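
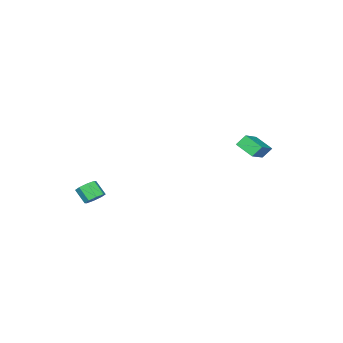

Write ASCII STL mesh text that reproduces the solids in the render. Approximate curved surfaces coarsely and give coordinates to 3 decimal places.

solid 
facet normal -0.863 -0.243 -0.444
outer loop
vertex -4.2 2.765 3.389
vertex -4.63 3.115 4.033
vertex -4.202 3.871 2.786
endloop
endfacet
facet normal 0.507 -0.412 -0.757
outer loop
vertex -2.53 4.345 3.647
vertex -4.2 2.765 3.389
vertex -4.202 3.871 2.786
endloop
endfacet
facet normal -0.862 -0.244 -0.444
outer loop
vertex -4.202 3.871 2.786
vertex -4.63 3.115 4.033
vertex -4.633 4.221 3.43
endloop
endfacet
facet normal -0.002 0.878 -0.479
outer loop
vertex -4.633 4.221 3.43
vertex -2.53 4.345 3.647
vertex -4.202 3.871 2.786
endloop
endfacet
facet normal 0.002 -0.878 0.479
outer loop
vertex -4.2 2.765 3.389
vertex -2.958 3.589 4.894
vertex -4.63 3.115 4.033
endloop
endfacet
facet normal 0.507 -0.412 -0.758
outer loop
vertex -2.527 3.239 4.25
vertex -4.2 2.765 3.389
vertex -2.53 4.345 3.647
endloop
endfacet
facet normal 0.002 -0.878 0.479
outer loop
vertex -2.527 3.239 4.25
vertex -2.958 3.589 4.894
vertex -4.2 2.765 3.389
endloop
endfacet
facet normal -0.507 0.412 0.757
outer loop
vertex -4.63 3.115 4.033
vertex -2.958 3.589 4.894
vertex -4.633 4.221 3.43
endloop
endfacet
facet normal -0.002 0.878 -0.479
outer loop
vertex -2.96 4.695 4.291
vertex -2.53 4.345 3.647
vertex -4.633 4.221 3.43
endloop
endfacet
facet normal -0.507 0.412 0.757
outer loop
vertex -4.633 4.221 3.43
vertex -2.958 3.589 4.894
vertex -2.96 4.695 4.291
endloop
endfacet
facet normal 0.863 0.244 0.443
outer loop
vertex -2.96 4.695 4.291
vertex -2.527 3.239 4.25
vertex -2.53 4.345 3.647
endloop
endfacet
facet normal 0.862 0.244 0.444
outer loop
vertex -2.958 3.589 4.894
vertex -2.527 3.239 4.25
vertex -2.96 4.695 4.291
endloop
endfacet
facet normal 0.071 0.691 -0.720
outer loop
vertex 4.332 -1.08 1.52
vertex 3.997 -1.474 1.109
vertex 3.833 -1.005 1.543
endloop
endfacet
facet normal 0.138 0.707 0.694
outer loop
vertex 4.332 -1.08 1.52
vertex 3.833 -1.005 1.543
vertex 4.257 -1.813 2.282
endloop
endfacet
facet normal 0.141 0.707 0.693
outer loop
vertex 4.257 -1.813 2.282
vertex 3.833 -1.005 1.543
vertex 3.758 -1.737 2.306
endloop
endfacet
facet normal -0.071 -0.692 0.719
outer loop
vertex 4.257 -1.813 2.282
vertex 3.758 -1.737 2.306
vertex 3.923 -2.206 1.871
endloop
endfacet
facet normal 0.071 0.691 -0.720
outer loop
vertex 3.833 -1.005 1.543
vertex 3.997 -1.474 1.109
vertex 3.43 -1.204 1.312
endloop
endfacet
facet normal -0.599 0.606 0.523
outer loop
vertex 3.833 -1.005 1.543
vertex 3.43 -1.204 1.312
vertex 3.758 -1.737 2.306
endloop
endfacet
facet normal -0.601 0.605 0.523
outer loop
vertex 3.758 -1.737 2.306
vertex 3.43 -1.204 1.312
vertex 3.356 -1.937 2.075
endloop
endfacet
facet normal -0.069 -0.691 0.719
outer loop
vertex 3.758 -1.737 2.306
vertex 3.356 -1.937 2.075
vertex 3.923 -2.206 1.871
endloop
endfacet
facet normal 0.072 0.691 -0.719
outer loop
vertex 3.43 -1.204 1.312
vertex 3.997 -1.474 1.109
vertex 3.36 -1.561 0.962
endloop
endfacet
facet normal -0.988 0.148 0.046
outer loop
vertex 3.43 -1.204 1.312
vertex 3.36 -1.561 0.962
vertex 3.356 -1.937 2.075
endloop
endfacet
facet normal -0.988 0.150 0.047
outer loop
vertex 3.356 -1.937 2.075
vertex 3.36 -1.561 0.962
vertex 3.285 -2.294 1.725
endloop
endfacet
facet normal -0.069 -0.691 0.719
outer loop
vertex 3.356 -1.937 2.075
vertex 3.285 -2.294 1.725
vertex 3.923 -2.206 1.871
endloop
endfacet
facet normal 0.072 0.691 -0.719
outer loop
vertex 3.36 -1.561 0.962
vertex 3.997 -1.474 1.109
vertex 3.663 -1.867 0.698
endloop
endfacet
facet normal -0.797 -0.395 -0.457
outer loop
vertex 3.36 -1.561 0.962
vertex 3.663 -1.867 0.698
vertex 3.285 -2.294 1.725
endloop
endfacet
facet normal -0.797 -0.394 -0.457
outer loop
vertex 3.285 -2.294 1.725
vertex 3.663 -1.867 0.698
vertex 3.588 -2.6 1.46
endloop
endfacet
facet normal -0.069 -0.691 0.719
outer loop
vertex 3.285 -2.294 1.725
vertex 3.588 -2.6 1.46
vertex 3.923 -2.206 1.871
endloop
endfacet
facet normal 0.071 0.692 -0.719
outer loop
vertex 3.663 -1.867 0.698
vertex 3.997 -1.474 1.109
vertex 4.162 -1.943 0.674
endloop
endfacet
facet normal -0.141 -0.707 -0.694
outer loop
vertex 3.663 -1.867 0.698
vertex 4.162 -1.943 0.674
vertex 3.588 -2.6 1.46
endloop
endfacet
facet normal -0.138 -0.708 -0.693
outer loop
vertex 3.588 -2.6 1.46
vertex 4.162 -1.943 0.674
vertex 4.087 -2.675 1.437
endloop
endfacet
facet normal -0.071 -0.691 0.720
outer loop
vertex 3.588 -2.6 1.46
vertex 4.087 -2.675 1.437
vertex 3.923 -2.206 1.871
endloop
endfacet
facet normal 0.069 0.691 -0.719
outer loop
vertex 4.162 -1.943 0.674
vertex 3.997 -1.474 1.109
vertex 4.564 -1.743 0.905
endloop
endfacet
facet normal 0.601 -0.605 -0.522
outer loop
vertex 4.162 -1.943 0.674
vertex 4.564 -1.743 0.905
vertex 4.087 -2.675 1.437
endloop
endfacet
facet normal 0.599 -0.606 -0.524
outer loop
vertex 4.087 -2.675 1.437
vertex 4.564 -1.743 0.905
vertex 4.49 -2.476 1.668
endloop
endfacet
facet normal -0.071 -0.691 0.720
outer loop
vertex 4.087 -2.675 1.437
vertex 4.49 -2.476 1.668
vertex 3.923 -2.206 1.871
endloop
endfacet
facet normal 0.069 0.691 -0.719
outer loop
vertex 4.564 -1.743 0.905
vertex 3.997 -1.474 1.109
vertex 4.635 -1.386 1.255
endloop
endfacet
facet normal 0.988 -0.150 -0.048
outer loop
vertex 4.564 -1.743 0.905
vertex 4.635 -1.386 1.255
vertex 4.49 -2.476 1.668
endloop
endfacet
facet normal 0.988 -0.149 -0.046
outer loop
vertex 4.49 -2.476 1.668
vertex 4.635 -1.386 1.255
vertex 4.56 -2.119 2.018
endloop
endfacet
facet normal -0.072 -0.691 0.719
outer loop
vertex 4.49 -2.476 1.668
vertex 4.56 -2.119 2.018
vertex 3.923 -2.206 1.871
endloop
endfacet
facet normal 0.069 0.691 -0.719
outer loop
vertex 4.635 -1.386 1.255
vertex 3.997 -1.474 1.109
vertex 4.332 -1.08 1.52
endloop
endfacet
facet normal 0.798 0.394 0.457
outer loop
vertex 4.635 -1.386 1.255
vertex 4.332 -1.08 1.52
vertex 4.56 -2.119 2.018
endloop
endfacet
facet normal 0.797 0.394 0.458
outer loop
vertex 4.56 -2.119 2.018
vertex 4.332 -1.08 1.52
vertex 4.257 -1.813 2.282
endloop
endfacet
facet normal -0.072 -0.691 0.719
outer loop
vertex 4.56 -2.119 2.018
vertex 4.257 -1.813 2.282
vertex 3.923 -2.206 1.871
endloop
endfacet

endsolid


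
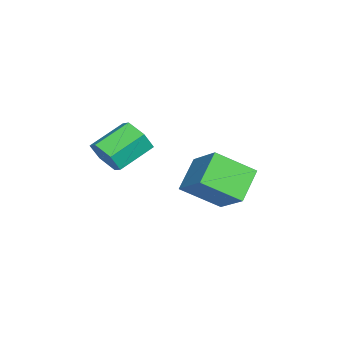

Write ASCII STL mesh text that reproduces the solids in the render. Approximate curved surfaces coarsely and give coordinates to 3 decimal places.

solid 
facet normal 0.554 -0.687 -0.471
outer loop
vertex 4.245 -0.061 2.27
vertex 3.764 -0.708 2.648
vertex 3.516 -0.37 1.863
endloop
endfacet
facet normal 0.151 0.638 -0.755
outer loop
vertex 4.245 -0.061 2.27
vertex 3.516 -0.37 1.863
vertex 3.297 1.114 3.073
endloop
endfacet
facet normal 0.151 0.638 -0.755
outer loop
vertex 3.297 1.114 3.073
vertex 3.516 -0.37 1.863
vertex 2.569 0.805 2.666
endloop
endfacet
facet normal -0.554 0.688 0.469
outer loop
vertex 3.297 1.114 3.073
vertex 2.569 0.805 2.666
vertex 2.816 0.468 3.452
endloop
endfacet
facet normal 0.554 -0.687 -0.471
outer loop
vertex 3.516 -0.37 1.863
vertex 3.764 -0.708 2.648
vertex 3.035 -1.017 2.241
endloop
endfacet
facet normal -0.633 0.019 -0.774
outer loop
vertex 3.516 -0.37 1.863
vertex 3.035 -1.017 2.241
vertex 2.569 0.805 2.666
endloop
endfacet
facet normal -0.634 0.018 -0.773
outer loop
vertex 2.569 0.805 2.666
vertex 3.035 -1.017 2.241
vertex 2.088 0.159 3.045
endloop
endfacet
facet normal -0.554 0.688 0.469
outer loop
vertex 2.569 0.805 2.666
vertex 2.088 0.159 3.045
vertex 2.816 0.468 3.452
endloop
endfacet
facet normal 0.554 -0.688 -0.470
outer loop
vertex 3.035 -1.017 2.241
vertex 3.764 -0.708 2.648
vertex 3.283 -1.354 3.027
endloop
endfacet
facet normal -0.785 -0.620 -0.018
outer loop
vertex 3.035 -1.017 2.241
vertex 3.283 -1.354 3.027
vertex 2.088 0.159 3.045
endloop
endfacet
facet normal -0.785 -0.620 -0.020
outer loop
vertex 2.088 0.159 3.045
vertex 3.283 -1.354 3.027
vertex 2.335 -0.179 3.83
endloop
endfacet
facet normal -0.554 0.687 0.470
outer loop
vertex 2.088 0.159 3.045
vertex 2.335 -0.179 3.83
vertex 2.816 0.468 3.452
endloop
endfacet
facet normal 0.554 -0.688 -0.469
outer loop
vertex 3.283 -1.354 3.027
vertex 3.764 -0.708 2.648
vertex 4.011 -1.045 3.434
endloop
endfacet
facet normal -0.151 -0.638 0.755
outer loop
vertex 3.283 -1.354 3.027
vertex 4.011 -1.045 3.434
vertex 2.335 -0.179 3.83
endloop
endfacet
facet normal -0.151 -0.638 0.755
outer loop
vertex 2.335 -0.179 3.83
vertex 4.011 -1.045 3.434
vertex 3.064 0.13 4.237
endloop
endfacet
facet normal -0.554 0.687 0.471
outer loop
vertex 2.335 -0.179 3.83
vertex 3.064 0.13 4.237
vertex 2.816 0.468 3.452
endloop
endfacet
facet normal 0.554 -0.688 -0.469
outer loop
vertex 4.011 -1.045 3.434
vertex 3.764 -0.708 2.648
vertex 4.492 -0.399 3.055
endloop
endfacet
facet normal 0.634 -0.018 0.773
outer loop
vertex 4.011 -1.045 3.434
vertex 4.492 -0.399 3.055
vertex 3.064 0.13 4.237
endloop
endfacet
facet normal 0.633 -0.019 0.774
outer loop
vertex 3.064 0.13 4.237
vertex 4.492 -0.399 3.055
vertex 3.545 0.777 3.859
endloop
endfacet
facet normal -0.554 0.687 0.471
outer loop
vertex 3.064 0.13 4.237
vertex 3.545 0.777 3.859
vertex 2.816 0.468 3.452
endloop
endfacet
facet normal 0.554 -0.687 -0.470
outer loop
vertex 4.492 -0.399 3.055
vertex 3.764 -0.708 2.648
vertex 4.245 -0.061 2.27
endloop
endfacet
facet normal 0.785 0.619 0.019
outer loop
vertex 4.492 -0.399 3.055
vertex 4.245 -0.061 2.27
vertex 3.545 0.777 3.859
endloop
endfacet
facet normal 0.784 0.620 0.018
outer loop
vertex 3.545 0.777 3.859
vertex 4.245 -0.061 2.27
vertex 3.297 1.114 3.073
endloop
endfacet
facet normal -0.554 0.688 0.470
outer loop
vertex 3.545 0.777 3.859
vertex 3.297 1.114 3.073
vertex 2.816 0.468 3.452
endloop
endfacet
facet normal -0.669 -0.488 -0.560
outer loop
vertex -0.566 1.742 -1.245
vertex -1.857 2.25 -0.145
vertex -0.861 3.449 -2.379
endloop
endfacet
facet normal 0.729 -0.287 -0.621
outer loop
vertex 0.457 4.41 -1.275
vertex -0.566 1.742 -1.245
vertex -0.861 3.449 -2.379
endloop
endfacet
facet normal -0.669 -0.488 -0.560
outer loop
vertex -0.861 3.449 -2.379
vertex -1.857 2.25 -0.145
vertex -2.152 3.957 -1.279
endloop
endfacet
facet normal -0.142 0.824 -0.548
outer loop
vertex -2.152 3.957 -1.279
vertex 0.457 4.41 -1.275
vertex -0.861 3.449 -2.379
endloop
endfacet
facet normal 0.142 -0.824 0.548
outer loop
vertex -0.566 1.742 -1.245
vertex -0.539 3.211 0.959
vertex -1.857 2.25 -0.145
endloop
endfacet
facet normal 0.729 -0.287 -0.621
outer loop
vertex 0.752 2.703 -0.141
vertex -0.566 1.742 -1.245
vertex 0.457 4.41 -1.275
endloop
endfacet
facet normal 0.142 -0.824 0.548
outer loop
vertex 0.752 2.703 -0.141
vertex -0.539 3.211 0.959
vertex -0.566 1.742 -1.245
endloop
endfacet
facet normal -0.729 0.287 0.621
outer loop
vertex -1.857 2.25 -0.145
vertex -0.539 3.211 0.959
vertex -2.152 3.957 -1.279
endloop
endfacet
facet normal -0.142 0.824 -0.548
outer loop
vertex -0.834 4.918 -0.175
vertex 0.457 4.41 -1.275
vertex -2.152 3.957 -1.279
endloop
endfacet
facet normal -0.729 0.287 0.621
outer loop
vertex -2.152 3.957 -1.279
vertex -0.539 3.211 0.959
vertex -0.834 4.918 -0.175
endloop
endfacet
facet normal 0.669 0.488 0.560
outer loop
vertex -0.834 4.918 -0.175
vertex 0.752 2.703 -0.141
vertex 0.457 4.41 -1.275
endloop
endfacet
facet normal 0.669 0.488 0.560
outer loop
vertex -0.539 3.211 0.959
vertex 0.752 2.703 -0.141
vertex -0.834 4.918 -0.175
endloop
endfacet

endsolid


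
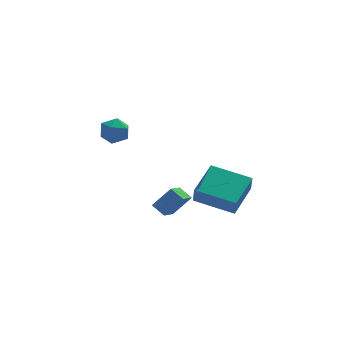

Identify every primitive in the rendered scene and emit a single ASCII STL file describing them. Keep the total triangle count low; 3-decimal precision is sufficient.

solid 
facet normal -0.825 0.527 0.202
outer loop
vertex 1.056 -2.076 -2.034
vertex 2.149 -0.634 -1.335
vertex 1.098 -1.64 -3.0
endloop
endfacet
facet normal -0.563 -0.744 -0.360
outer loop
vertex 2.831 -2.746 -3.425
vertex 1.056 -2.076 -2.034
vertex 1.098 -1.64 -3.0
endloop
endfacet
facet normal -0.826 0.526 0.203
outer loop
vertex 1.098 -1.64 -3.0
vertex 2.149 -0.634 -1.335
vertex 2.19 -0.197 -2.3
endloop
endfacet
facet normal 0.040 0.412 -0.910
outer loop
vertex 2.19 -0.197 -2.3
vertex 2.831 -2.746 -3.425
vertex 1.098 -1.64 -3.0
endloop
endfacet
facet normal -0.039 -0.412 0.911
outer loop
vertex 1.056 -2.076 -2.034
vertex 3.882 -1.74 -1.76
vertex 2.149 -0.634 -1.335
endloop
endfacet
facet normal -0.563 -0.743 -0.361
outer loop
vertex 2.79 -3.183 -2.46
vertex 1.056 -2.076 -2.034
vertex 2.831 -2.746 -3.425
endloop
endfacet
facet normal -0.039 -0.412 0.910
outer loop
vertex 2.79 -3.183 -2.46
vertex 3.882 -1.74 -1.76
vertex 1.056 -2.076 -2.034
endloop
endfacet
facet normal 0.563 0.744 0.361
outer loop
vertex 2.149 -0.634 -1.335
vertex 3.882 -1.74 -1.76
vertex 2.19 -0.197 -2.3
endloop
endfacet
facet normal 0.039 0.412 -0.910
outer loop
vertex 3.924 -1.304 -2.726
vertex 2.831 -2.746 -3.425
vertex 2.19 -0.197 -2.3
endloop
endfacet
facet normal 0.563 0.744 0.360
outer loop
vertex 2.19 -0.197 -2.3
vertex 3.882 -1.74 -1.76
vertex 3.924 -1.304 -2.726
endloop
endfacet
facet normal 0.825 -0.527 -0.204
outer loop
vertex 3.924 -1.304 -2.726
vertex 2.79 -3.183 -2.46
vertex 2.831 -2.746 -3.425
endloop
endfacet
facet normal 0.826 -0.527 -0.202
outer loop
vertex 3.882 -1.74 -1.76
vertex 2.79 -3.183 -2.46
vertex 3.924 -1.304 -2.726
endloop
endfacet
facet normal -0.487 -0.755 0.438
outer loop
vertex -0.005 -1.918 -1.923
vertex -0.889 -1.924 -2.916
vertex 0.465 -2.462 -2.338
endloop
endfacet
facet normal 0.665 0.005 0.747
outer loop
vertex 1.049 -1.556 -2.864
vertex -0.005 -1.918 -1.923
vertex 0.465 -2.462 -2.338
endloop
endfacet
facet normal -0.487 -0.755 0.438
outer loop
vertex 0.465 -2.462 -2.338
vertex -0.889 -1.924 -2.916
vertex -0.419 -2.468 -3.331
endloop
endfacet
facet normal 0.566 -0.655 -0.500
outer loop
vertex -0.419 -2.468 -3.331
vertex 1.049 -1.556 -2.864
vertex 0.465 -2.462 -2.338
endloop
endfacet
facet normal -0.566 0.655 0.500
outer loop
vertex -0.005 -1.918 -1.923
vertex -0.305 -1.018 -3.442
vertex -0.889 -1.924 -2.916
endloop
endfacet
facet normal 0.665 0.005 0.747
outer loop
vertex 0.579 -1.012 -2.449
vertex -0.005 -1.918 -1.923
vertex 1.049 -1.556 -2.864
endloop
endfacet
facet normal -0.566 0.655 0.500
outer loop
vertex 0.579 -1.012 -2.449
vertex -0.305 -1.018 -3.442
vertex -0.005 -1.918 -1.923
endloop
endfacet
facet normal -0.665 -0.005 -0.747
outer loop
vertex -0.889 -1.924 -2.916
vertex -0.305 -1.018 -3.442
vertex -0.419 -2.468 -3.331
endloop
endfacet
facet normal 0.566 -0.655 -0.500
outer loop
vertex 0.165 -1.562 -3.857
vertex 1.049 -1.556 -2.864
vertex -0.419 -2.468 -3.331
endloop
endfacet
facet normal -0.665 -0.005 -0.747
outer loop
vertex -0.419 -2.468 -3.331
vertex -0.305 -1.018 -3.442
vertex 0.165 -1.562 -3.857
endloop
endfacet
facet normal 0.487 0.755 -0.438
outer loop
vertex 0.165 -1.562 -3.857
vertex 0.579 -1.012 -2.449
vertex 1.049 -1.556 -2.864
endloop
endfacet
facet normal 0.487 0.755 -0.438
outer loop
vertex -0.305 -1.018 -3.442
vertex 0.579 -1.012 -2.449
vertex 0.165 -1.562 -3.857
endloop
endfacet
facet normal -0.589 0.794 0.148
outer loop
vertex -2.203 4.466 -1.517
vertex -2.271 4.262 -0.693
vertex -1.644 4.776 -0.954
endloop
endfacet
facet normal -0.125 0.916 -0.380
outer loop
vertex -2.203 4.466 -1.517
vertex -1.644 4.776 -0.954
vertex -1.374 4.498 -1.713
endloop
endfacet
facet normal -0.224 0.418 -0.880
outer loop
vertex -2.203 4.466 -1.517
vertex -1.374 4.498 -1.713
vertex -1.835 3.812 -1.921
endloop
endfacet
facet normal -0.750 -0.013 -0.661
outer loop
vertex -2.203 4.466 -1.517
vertex -1.835 3.812 -1.921
vertex -2.389 3.667 -1.29
endloop
endfacet
facet normal -0.975 0.220 -0.026
outer loop
vertex -2.203 4.466 -1.517
vertex -2.389 3.667 -1.29
vertex -2.271 4.262 -0.693
endloop
endfacet
facet normal 0.534 0.837 -0.116
outer loop
vertex -1.374 4.498 -1.713
vertex -1.644 4.776 -0.954
vertex -0.931 4.313 -1.01
endloop
endfacet
facet normal -0.218 0.640 0.737
outer loop
vertex -1.644 4.776 -0.954
vertex -2.271 4.262 -0.693
vertex -1.485 4.168 -0.379
endloop
endfacet
facet normal -0.842 -0.289 0.455
outer loop
vertex -2.271 4.262 -0.693
vertex -2.389 3.667 -1.29
vertex -1.946 3.482 -0.587
endloop
endfacet
facet normal -0.478 -0.666 -0.573
outer loop
vertex -2.389 3.667 -1.29
vertex -1.835 3.812 -1.921
vertex -1.676 3.204 -1.346
endloop
endfacet
facet normal 0.374 0.030 -0.927
outer loop
vertex -1.835 3.812 -1.921
vertex -1.374 4.498 -1.713
vertex -1.049 3.718 -1.607
endloop
endfacet
facet normal 0.750 0.013 0.661
outer loop
vertex -1.117 3.514 -0.783
vertex -0.931 4.313 -1.01
vertex -1.485 4.168 -0.379
endloop
endfacet
facet normal 0.224 -0.418 0.880
outer loop
vertex -1.117 3.514 -0.783
vertex -1.485 4.168 -0.379
vertex -1.946 3.482 -0.587
endloop
endfacet
facet normal 0.125 -0.916 0.380
outer loop
vertex -1.117 3.514 -0.783
vertex -1.946 3.482 -0.587
vertex -1.676 3.204 -1.346
endloop
endfacet
facet normal 0.589 -0.794 -0.148
outer loop
vertex -1.117 3.514 -0.783
vertex -1.676 3.204 -1.346
vertex -1.049 3.718 -1.607
endloop
endfacet
facet normal 0.975 -0.220 0.026
outer loop
vertex -1.117 3.514 -0.783
vertex -1.049 3.718 -1.607
vertex -0.931 4.313 -1.01
endloop
endfacet
facet normal 0.478 0.666 0.573
outer loop
vertex -1.485 4.168 -0.379
vertex -0.931 4.313 -1.01
vertex -1.644 4.776 -0.954
endloop
endfacet
facet normal -0.374 -0.030 0.927
outer loop
vertex -1.946 3.482 -0.587
vertex -1.485 4.168 -0.379
vertex -2.271 4.262 -0.693
endloop
endfacet
facet normal -0.534 -0.837 0.116
outer loop
vertex -1.676 3.204 -1.346
vertex -1.946 3.482 -0.587
vertex -2.389 3.667 -1.29
endloop
endfacet
facet normal 0.218 -0.640 -0.737
outer loop
vertex -1.049 3.718 -1.607
vertex -1.676 3.204 -1.346
vertex -1.835 3.812 -1.921
endloop
endfacet
facet normal 0.842 0.289 -0.455
outer loop
vertex -0.931 4.313 -1.01
vertex -1.049 3.718 -1.607
vertex -1.374 4.498 -1.713
endloop
endfacet

endsolid


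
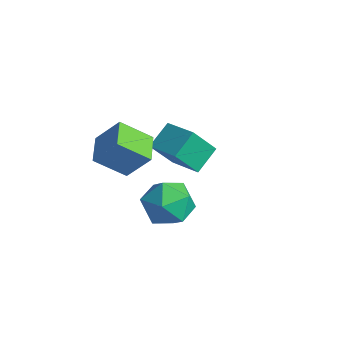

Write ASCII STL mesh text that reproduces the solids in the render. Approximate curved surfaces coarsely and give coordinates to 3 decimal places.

solid 
facet normal -0.967 -0.053 -0.249
outer loop
vertex -3.079 2.219 -2.786
vertex -3.348 3.4 -1.99
vertex -2.775 3.229 -4.182
endloop
endfacet
facet normal 0.185 -0.815 -0.549
outer loop
vertex -1.092 3.32 -3.75
vertex -3.079 2.219 -2.786
vertex -2.775 3.229 -4.182
endloop
endfacet
facet normal -0.967 -0.053 -0.249
outer loop
vertex -2.775 3.229 -4.182
vertex -3.348 3.4 -1.99
vertex -3.044 4.41 -3.386
endloop
endfacet
facet normal 0.174 0.577 -0.798
outer loop
vertex -3.044 4.41 -3.386
vertex -1.092 3.32 -3.75
vertex -2.775 3.229 -4.182
endloop
endfacet
facet normal -0.174 -0.577 0.798
outer loop
vertex -3.079 2.219 -2.786
vertex -1.665 3.491 -1.558
vertex -3.348 3.4 -1.99
endloop
endfacet
facet normal 0.185 -0.815 -0.549
outer loop
vertex -1.396 2.31 -2.354
vertex -3.079 2.219 -2.786
vertex -1.092 3.32 -3.75
endloop
endfacet
facet normal -0.174 -0.577 0.798
outer loop
vertex -1.396 2.31 -2.354
vertex -1.665 3.491 -1.558
vertex -3.079 2.219 -2.786
endloop
endfacet
facet normal -0.185 0.815 0.549
outer loop
vertex -3.348 3.4 -1.99
vertex -1.665 3.491 -1.558
vertex -3.044 4.41 -3.386
endloop
endfacet
facet normal 0.174 0.577 -0.798
outer loop
vertex -1.361 4.501 -2.954
vertex -1.092 3.32 -3.75
vertex -3.044 4.41 -3.386
endloop
endfacet
facet normal -0.185 0.815 0.549
outer loop
vertex -3.044 4.41 -3.386
vertex -1.665 3.491 -1.558
vertex -1.361 4.501 -2.954
endloop
endfacet
facet normal 0.967 0.053 0.249
outer loop
vertex -1.361 4.501 -2.954
vertex -1.396 2.31 -2.354
vertex -1.092 3.32 -3.75
endloop
endfacet
facet normal 0.967 0.053 0.249
outer loop
vertex -1.665 3.491 -1.558
vertex -1.396 2.31 -2.354
vertex -1.361 4.501 -2.954
endloop
endfacet
facet normal -0.762 0.628 0.157
outer loop
vertex -2.281 -1.071 -0.064
vertex -1.482 -0.412 1.182
vertex -1.556 0.076 -1.137
endloop
endfacet
facet normal -0.493 -0.407 -0.769
outer loop
vertex -0.458 -0.828 -1.362
vertex -2.281 -1.071 -0.064
vertex -1.556 0.076 -1.137
endloop
endfacet
facet normal -0.763 0.628 0.156
outer loop
vertex -1.556 0.076 -1.137
vertex -1.482 -0.412 1.182
vertex -0.757 0.736 0.109
endloop
endfacet
facet normal 0.419 0.663 -0.620
outer loop
vertex -0.757 0.736 0.109
vertex -0.458 -0.828 -1.362
vertex -1.556 0.076 -1.137
endloop
endfacet
facet normal -0.419 -0.663 0.620
outer loop
vertex -2.281 -1.071 -0.064
vertex -0.384 -1.316 0.957
vertex -1.482 -0.412 1.182
endloop
endfacet
facet normal -0.493 -0.407 -0.769
outer loop
vertex -1.183 -1.976 -0.289
vertex -2.281 -1.071 -0.064
vertex -0.458 -0.828 -1.362
endloop
endfacet
facet normal -0.419 -0.663 0.620
outer loop
vertex -1.183 -1.976 -0.289
vertex -0.384 -1.316 0.957
vertex -2.281 -1.071 -0.064
endloop
endfacet
facet normal 0.493 0.407 0.769
outer loop
vertex -1.482 -0.412 1.182
vertex -0.384 -1.316 0.957
vertex -0.757 0.736 0.109
endloop
endfacet
facet normal 0.420 0.663 -0.620
outer loop
vertex 0.341 -0.169 -0.116
vertex -0.458 -0.828 -1.362
vertex -0.757 0.736 0.109
endloop
endfacet
facet normal 0.493 0.407 0.769
outer loop
vertex -0.757 0.736 0.109
vertex -0.384 -1.316 0.957
vertex 0.341 -0.169 -0.116
endloop
endfacet
facet normal 0.762 -0.628 -0.157
outer loop
vertex 0.341 -0.169 -0.116
vertex -1.183 -1.976 -0.289
vertex -0.458 -0.828 -1.362
endloop
endfacet
facet normal 0.762 -0.628 -0.156
outer loop
vertex -0.384 -1.316 0.957
vertex -1.183 -1.976 -0.289
vertex 0.341 -0.169 -0.116
endloop
endfacet
facet normal 0.080 0.499 0.863
outer loop
vertex 2.099 0.11 -0.516
vertex 2.147 -0.947 0.09
vertex 3.175 -0.425 -0.307
endloop
endfacet
facet normal 0.369 0.870 0.328
outer loop
vertex 2.099 0.11 -0.516
vertex 3.175 -0.425 -0.307
vertex 2.946 0.081 -1.393
endloop
endfacet
facet normal -0.137 0.977 -0.165
outer loop
vertex 2.099 0.11 -0.516
vertex 2.946 0.081 -1.393
vertex 1.776 -0.13 -1.667
endloop
endfacet
facet normal -0.739 0.671 0.067
outer loop
vertex 2.099 0.11 -0.516
vertex 1.776 -0.13 -1.667
vertex 1.283 -0.765 -0.75
endloop
endfacet
facet normal -0.604 0.376 0.703
outer loop
vertex 2.099 0.11 -0.516
vertex 1.283 -0.765 -0.75
vertex 2.147 -0.947 0.09
endloop
endfacet
facet normal 0.882 0.470 0.033
outer loop
vertex 2.946 0.081 -1.393
vertex 3.175 -0.425 -0.307
vertex 3.517 -0.995 -1.33
endloop
endfacet
facet normal 0.414 -0.131 0.901
outer loop
vertex 3.175 -0.425 -0.307
vertex 2.147 -0.947 0.09
vertex 3.024 -1.63 -0.413
endloop
endfacet
facet normal -0.693 -0.330 0.641
outer loop
vertex 2.147 -0.947 0.09
vertex 1.283 -0.765 -0.75
vertex 1.854 -1.841 -0.687
endloop
endfacet
facet normal -0.910 0.148 -0.387
outer loop
vertex 1.283 -0.765 -0.75
vertex 1.776 -0.13 -1.667
vertex 1.625 -1.335 -1.773
endloop
endfacet
facet normal 0.063 0.643 -0.763
outer loop
vertex 1.776 -0.13 -1.667
vertex 2.946 0.081 -1.393
vertex 2.653 -0.813 -2.17
endloop
endfacet
facet normal 0.739 -0.671 -0.067
outer loop
vertex 2.701 -1.87 -1.564
vertex 3.517 -0.995 -1.33
vertex 3.024 -1.63 -0.413
endloop
endfacet
facet normal 0.137 -0.977 0.165
outer loop
vertex 2.701 -1.87 -1.564
vertex 3.024 -1.63 -0.413
vertex 1.854 -1.841 -0.687
endloop
endfacet
facet normal -0.369 -0.870 -0.328
outer loop
vertex 2.701 -1.87 -1.564
vertex 1.854 -1.841 -0.687
vertex 1.625 -1.335 -1.773
endloop
endfacet
facet normal -0.080 -0.499 -0.863
outer loop
vertex 2.701 -1.87 -1.564
vertex 1.625 -1.335 -1.773
vertex 2.653 -0.813 -2.17
endloop
endfacet
facet normal 0.604 -0.376 -0.703
outer loop
vertex 2.701 -1.87 -1.564
vertex 2.653 -0.813 -2.17
vertex 3.517 -0.995 -1.33
endloop
endfacet
facet normal 0.910 -0.148 0.387
outer loop
vertex 3.024 -1.63 -0.413
vertex 3.517 -0.995 -1.33
vertex 3.175 -0.425 -0.307
endloop
endfacet
facet normal -0.063 -0.643 0.763
outer loop
vertex 1.854 -1.841 -0.687
vertex 3.024 -1.63 -0.413
vertex 2.147 -0.947 0.09
endloop
endfacet
facet normal -0.882 -0.470 -0.033
outer loop
vertex 1.625 -1.335 -1.773
vertex 1.854 -1.841 -0.687
vertex 1.283 -0.765 -0.75
endloop
endfacet
facet normal -0.414 0.131 -0.901
outer loop
vertex 2.653 -0.813 -2.17
vertex 1.625 -1.335 -1.773
vertex 1.776 -0.13 -1.667
endloop
endfacet
facet normal 0.693 0.330 -0.641
outer loop
vertex 3.517 -0.995 -1.33
vertex 2.653 -0.813 -2.17
vertex 2.946 0.081 -1.393
endloop
endfacet

endsolid


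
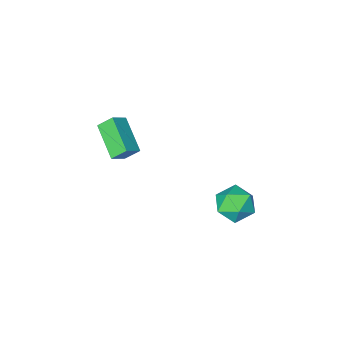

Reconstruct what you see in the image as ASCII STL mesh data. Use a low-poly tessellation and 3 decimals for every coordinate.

solid 
facet normal -0.217 -0.132 0.967
outer loop
vertex -2.714 3.216 2.212
vertex -2.609 2.145 2.089
vertex -1.751 2.745 2.364
endloop
endfacet
facet normal 0.106 0.496 0.862
outer loop
vertex -2.714 3.216 2.212
vertex -1.751 2.745 2.364
vertex -1.816 3.686 1.831
endloop
endfacet
facet normal -0.287 0.871 0.399
outer loop
vertex -2.714 3.216 2.212
vertex -1.816 3.686 1.831
vertex -2.714 3.667 1.227
endloop
endfacet
facet normal -0.852 0.475 0.218
outer loop
vertex -2.714 3.216 2.212
vertex -2.714 3.667 1.227
vertex -3.205 2.714 1.386
endloop
endfacet
facet normal -0.809 -0.145 0.569
outer loop
vertex -2.714 3.216 2.212
vertex -3.205 2.714 1.386
vertex -2.609 2.145 2.089
endloop
endfacet
facet normal 0.740 0.370 0.562
outer loop
vertex -1.816 3.686 1.831
vertex -1.751 2.745 2.364
vertex -1.155 2.906 1.474
endloop
endfacet
facet normal 0.218 -0.646 0.731
outer loop
vertex -1.751 2.745 2.364
vertex -2.609 2.145 2.089
vertex -1.646 1.953 1.633
endloop
endfacet
facet normal -0.740 -0.667 0.087
outer loop
vertex -2.609 2.145 2.089
vertex -3.205 2.714 1.386
vertex -2.544 1.934 1.029
endloop
endfacet
facet normal -0.809 0.337 -0.481
outer loop
vertex -3.205 2.714 1.386
vertex -2.714 3.667 1.227
vertex -2.609 2.875 0.496
endloop
endfacet
facet normal 0.106 0.976 -0.188
outer loop
vertex -2.714 3.667 1.227
vertex -1.816 3.686 1.831
vertex -1.751 3.475 0.771
endloop
endfacet
facet normal 0.852 -0.475 -0.218
outer loop
vertex -1.646 2.404 0.648
vertex -1.155 2.906 1.474
vertex -1.646 1.953 1.633
endloop
endfacet
facet normal 0.287 -0.871 -0.399
outer loop
vertex -1.646 2.404 0.648
vertex -1.646 1.953 1.633
vertex -2.544 1.934 1.029
endloop
endfacet
facet normal -0.106 -0.496 -0.862
outer loop
vertex -1.646 2.404 0.648
vertex -2.544 1.934 1.029
vertex -2.609 2.875 0.496
endloop
endfacet
facet normal 0.217 0.132 -0.967
outer loop
vertex -1.646 2.404 0.648
vertex -2.609 2.875 0.496
vertex -1.751 3.475 0.771
endloop
endfacet
facet normal 0.809 0.145 -0.569
outer loop
vertex -1.646 2.404 0.648
vertex -1.751 3.475 0.771
vertex -1.155 2.906 1.474
endloop
endfacet
facet normal 0.809 -0.337 0.481
outer loop
vertex -1.646 1.953 1.633
vertex -1.155 2.906 1.474
vertex -1.751 2.745 2.364
endloop
endfacet
facet normal -0.106 -0.976 0.188
outer loop
vertex -2.544 1.934 1.029
vertex -1.646 1.953 1.633
vertex -2.609 2.145 2.089
endloop
endfacet
facet normal -0.740 -0.370 -0.562
outer loop
vertex -2.609 2.875 0.496
vertex -2.544 1.934 1.029
vertex -3.205 2.714 1.386
endloop
endfacet
facet normal -0.218 0.646 -0.731
outer loop
vertex -1.751 3.475 0.771
vertex -2.609 2.875 0.496
vertex -2.714 3.667 1.227
endloop
endfacet
facet normal 0.740 0.667 -0.087
outer loop
vertex -1.155 2.906 1.474
vertex -1.751 3.475 0.771
vertex -1.816 3.686 1.831
endloop
endfacet
facet normal -0.592 0.429 0.683
outer loop
vertex -0.126 -3.764 3.45
vertex 0.693 -3.588 4.049
vertex 0.144 -1.955 2.548
endloop
endfacet
facet normal -0.796 -0.171 -0.581
outer loop
vertex 0.747 -2.392 1.851
vertex -0.126 -3.764 3.45
vertex 0.144 -1.955 2.548
endloop
endfacet
facet normal -0.591 0.429 0.683
outer loop
vertex 0.144 -1.955 2.548
vertex 0.693 -3.588 4.049
vertex 0.964 -1.778 3.146
endloop
endfacet
facet normal 0.131 0.887 -0.443
outer loop
vertex 0.964 -1.778 3.146
vertex 0.747 -2.392 1.851
vertex 0.144 -1.955 2.548
endloop
endfacet
facet normal -0.132 -0.887 0.442
outer loop
vertex -0.126 -3.764 3.45
vertex 1.296 -4.025 3.352
vertex 0.693 -3.588 4.049
endloop
endfacet
facet normal -0.796 -0.171 -0.581
outer loop
vertex 0.476 -4.202 2.754
vertex -0.126 -3.764 3.45
vertex 0.747 -2.392 1.851
endloop
endfacet
facet normal -0.132 -0.886 0.444
outer loop
vertex 0.476 -4.202 2.754
vertex 1.296 -4.025 3.352
vertex -0.126 -3.764 3.45
endloop
endfacet
facet normal 0.796 0.171 0.581
outer loop
vertex 0.693 -3.588 4.049
vertex 1.296 -4.025 3.352
vertex 0.964 -1.778 3.146
endloop
endfacet
facet normal 0.133 0.887 -0.443
outer loop
vertex 1.566 -2.216 2.45
vertex 0.747 -2.392 1.851
vertex 0.964 -1.778 3.146
endloop
endfacet
facet normal 0.796 0.171 0.581
outer loop
vertex 0.964 -1.778 3.146
vertex 1.296 -4.025 3.352
vertex 1.566 -2.216 2.45
endloop
endfacet
facet normal 0.591 -0.429 -0.683
outer loop
vertex 1.566 -2.216 2.45
vertex 0.476 -4.202 2.754
vertex 0.747 -2.392 1.851
endloop
endfacet
facet normal 0.591 -0.429 -0.683
outer loop
vertex 1.296 -4.025 3.352
vertex 0.476 -4.202 2.754
vertex 1.566 -2.216 2.45
endloop
endfacet

endsolid


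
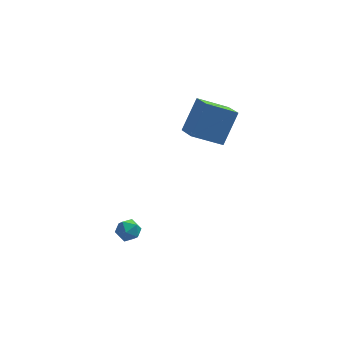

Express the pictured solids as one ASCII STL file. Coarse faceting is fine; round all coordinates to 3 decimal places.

solid 
facet normal 0.214 0.322 0.922
outer loop
vertex -2.91 -2.239 -3.043
vertex -3.371 -2.686 -2.78
vertex -2.71 -2.879 -2.866
endloop
endfacet
facet normal 0.783 0.381 0.492
outer loop
vertex -2.91 -2.239 -3.043
vertex -2.71 -2.879 -2.866
vertex -2.478 -2.594 -3.455
endloop
endfacet
facet normal 0.601 0.797 -0.057
outer loop
vertex -2.91 -2.239 -3.043
vertex -2.478 -2.594 -3.455
vertex -2.996 -2.223 -3.732
endloop
endfacet
facet normal -0.078 0.996 0.033
outer loop
vertex -2.91 -2.239 -3.043
vertex -2.996 -2.223 -3.732
vertex -3.548 -2.28 -3.314
endloop
endfacet
facet normal -0.316 0.702 0.638
outer loop
vertex -2.91 -2.239 -3.043
vertex -3.548 -2.28 -3.314
vertex -3.371 -2.686 -2.78
endloop
endfacet
facet normal 0.933 -0.269 0.238
outer loop
vertex -2.478 -2.594 -3.455
vertex -2.71 -2.879 -2.866
vertex -2.672 -3.26 -3.446
endloop
endfacet
facet normal 0.015 -0.363 0.932
outer loop
vertex -2.71 -2.879 -2.866
vertex -3.371 -2.686 -2.78
vertex -3.224 -3.317 -3.028
endloop
endfacet
facet normal -0.845 0.252 0.472
outer loop
vertex -3.371 -2.686 -2.78
vertex -3.548 -2.28 -3.314
vertex -3.742 -2.946 -3.305
endloop
endfacet
facet normal -0.460 0.728 -0.508
outer loop
vertex -3.548 -2.28 -3.314
vertex -2.996 -2.223 -3.732
vertex -3.51 -2.661 -3.894
endloop
endfacet
facet normal 0.640 0.406 -0.653
outer loop
vertex -2.996 -2.223 -3.732
vertex -2.478 -2.594 -3.455
vertex -2.849 -2.854 -3.98
endloop
endfacet
facet normal 0.078 -0.996 -0.033
outer loop
vertex -3.31 -3.301 -3.717
vertex -2.672 -3.26 -3.446
vertex -3.224 -3.317 -3.028
endloop
endfacet
facet normal -0.601 -0.797 0.057
outer loop
vertex -3.31 -3.301 -3.717
vertex -3.224 -3.317 -3.028
vertex -3.742 -2.946 -3.305
endloop
endfacet
facet normal -0.783 -0.381 -0.492
outer loop
vertex -3.31 -3.301 -3.717
vertex -3.742 -2.946 -3.305
vertex -3.51 -2.661 -3.894
endloop
endfacet
facet normal -0.214 -0.322 -0.922
outer loop
vertex -3.31 -3.301 -3.717
vertex -3.51 -2.661 -3.894
vertex -2.849 -2.854 -3.98
endloop
endfacet
facet normal 0.316 -0.702 -0.638
outer loop
vertex -3.31 -3.301 -3.717
vertex -2.849 -2.854 -3.98
vertex -2.672 -3.26 -3.446
endloop
endfacet
facet normal 0.460 -0.728 0.508
outer loop
vertex -3.224 -3.317 -3.028
vertex -2.672 -3.26 -3.446
vertex -2.71 -2.879 -2.866
endloop
endfacet
facet normal -0.640 -0.406 0.653
outer loop
vertex -3.742 -2.946 -3.305
vertex -3.224 -3.317 -3.028
vertex -3.371 -2.686 -2.78
endloop
endfacet
facet normal -0.933 0.269 -0.238
outer loop
vertex -3.51 -2.661 -3.894
vertex -3.742 -2.946 -3.305
vertex -3.548 -2.28 -3.314
endloop
endfacet
facet normal -0.015 0.363 -0.932
outer loop
vertex -2.849 -2.854 -3.98
vertex -3.51 -2.661 -3.894
vertex -2.996 -2.223 -3.732
endloop
endfacet
facet normal 0.845 -0.252 -0.472
outer loop
vertex -2.672 -3.26 -3.446
vertex -2.849 -2.854 -3.98
vertex -2.478 -2.594 -3.455
endloop
endfacet
facet normal -0.389 -0.495 -0.777
outer loop
vertex -0.067 -1.422 2.455
vertex -0.433 -0.286 1.915
vertex 1.469 -1.323 1.622
endloop
endfacet
facet normal 0.279 -0.867 0.412
outer loop
vertex 2.233 -0.354 3.145
vertex -0.067 -1.422 2.455
vertex 1.469 -1.323 1.622
endloop
endfacet
facet normal -0.389 -0.495 -0.777
outer loop
vertex 1.469 -1.323 1.622
vertex -0.433 -0.286 1.915
vertex 1.103 -0.187 1.082
endloop
endfacet
facet normal 0.878 0.056 -0.476
outer loop
vertex 1.103 -0.187 1.082
vertex 2.233 -0.354 3.145
vertex 1.469 -1.323 1.622
endloop
endfacet
facet normal -0.878 -0.056 0.476
outer loop
vertex -0.067 -1.422 2.455
vertex 0.331 0.683 3.438
vertex -0.433 -0.286 1.915
endloop
endfacet
facet normal 0.279 -0.867 0.412
outer loop
vertex 0.697 -0.453 3.978
vertex -0.067 -1.422 2.455
vertex 2.233 -0.354 3.145
endloop
endfacet
facet normal -0.878 -0.056 0.476
outer loop
vertex 0.697 -0.453 3.978
vertex 0.331 0.683 3.438
vertex -0.067 -1.422 2.455
endloop
endfacet
facet normal -0.279 0.867 -0.412
outer loop
vertex -0.433 -0.286 1.915
vertex 0.331 0.683 3.438
vertex 1.103 -0.187 1.082
endloop
endfacet
facet normal 0.878 0.056 -0.476
outer loop
vertex 1.867 0.782 2.605
vertex 2.233 -0.354 3.145
vertex 1.103 -0.187 1.082
endloop
endfacet
facet normal -0.279 0.867 -0.412
outer loop
vertex 1.103 -0.187 1.082
vertex 0.331 0.683 3.438
vertex 1.867 0.782 2.605
endloop
endfacet
facet normal 0.389 0.495 0.777
outer loop
vertex 1.867 0.782 2.605
vertex 0.697 -0.453 3.978
vertex 2.233 -0.354 3.145
endloop
endfacet
facet normal 0.389 0.495 0.777
outer loop
vertex 0.331 0.683 3.438
vertex 0.697 -0.453 3.978
vertex 1.867 0.782 2.605
endloop
endfacet

endsolid


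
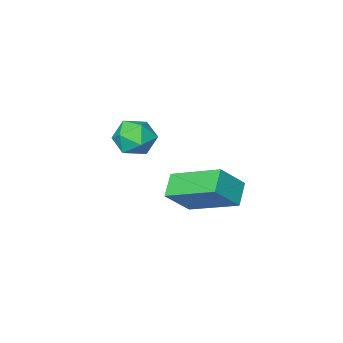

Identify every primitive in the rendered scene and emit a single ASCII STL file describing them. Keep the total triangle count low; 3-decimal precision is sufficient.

solid 
facet normal -0.624 -0.539 0.565
outer loop
vertex 1.691 -0.286 -0.18
vertex 1.041 1.252 0.57
vertex 0.876 -0.221 -1.018
endloop
endfacet
facet normal 0.354 -0.840 -0.410
outer loop
vertex 1.419 0.248 -1.51
vertex 1.691 -0.286 -0.18
vertex 0.876 -0.221 -1.018
endloop
endfacet
facet normal -0.624 -0.540 0.565
outer loop
vertex 0.876 -0.221 -1.018
vertex 1.041 1.252 0.57
vertex 0.226 1.316 -0.268
endloop
endfacet
facet normal -0.696 0.055 -0.716
outer loop
vertex 0.226 1.316 -0.268
vertex 1.419 0.248 -1.51
vertex 0.876 -0.221 -1.018
endloop
endfacet
facet normal 0.696 -0.055 0.716
outer loop
vertex 1.691 -0.286 -0.18
vertex 1.584 1.721 0.078
vertex 1.041 1.252 0.57
endloop
endfacet
facet normal 0.356 -0.840 -0.410
outer loop
vertex 2.234 0.184 -0.672
vertex 1.691 -0.286 -0.18
vertex 1.419 0.248 -1.51
endloop
endfacet
facet normal 0.696 -0.055 0.716
outer loop
vertex 2.234 0.184 -0.672
vertex 1.584 1.721 0.078
vertex 1.691 -0.286 -0.18
endloop
endfacet
facet normal -0.355 0.840 0.409
outer loop
vertex 1.041 1.252 0.57
vertex 1.584 1.721 0.078
vertex 0.226 1.316 -0.268
endloop
endfacet
facet normal -0.696 0.055 -0.716
outer loop
vertex 0.769 1.786 -0.76
vertex 1.419 0.248 -1.51
vertex 0.226 1.316 -0.268
endloop
endfacet
facet normal -0.355 0.840 0.410
outer loop
vertex 0.226 1.316 -0.268
vertex 1.584 1.721 0.078
vertex 0.769 1.786 -0.76
endloop
endfacet
facet normal 0.624 0.539 -0.566
outer loop
vertex 0.769 1.786 -0.76
vertex 2.234 0.184 -0.672
vertex 1.419 0.248 -1.51
endloop
endfacet
facet normal 0.624 0.540 -0.565
outer loop
vertex 1.584 1.721 0.078
vertex 2.234 0.184 -0.672
vertex 0.769 1.786 -0.76
endloop
endfacet
facet normal -0.244 0.942 -0.229
outer loop
vertex 3.566 1.256 2.097
vertex 3.217 1.308 2.682
vertex 3.879 1.475 2.664
endloop
endfacet
facet normal 0.388 0.767 -0.511
outer loop
vertex 3.566 1.256 2.097
vertex 3.879 1.475 2.664
vertex 4.196 1.037 2.247
endloop
endfacet
facet normal 0.292 0.201 -0.935
outer loop
vertex 3.566 1.256 2.097
vertex 4.196 1.037 2.247
vertex 3.729 0.599 2.007
endloop
endfacet
facet normal -0.400 0.026 -0.916
outer loop
vertex 3.566 1.256 2.097
vertex 3.729 0.599 2.007
vertex 3.124 0.766 2.276
endloop
endfacet
facet normal -0.732 0.485 -0.480
outer loop
vertex 3.566 1.256 2.097
vertex 3.124 0.766 2.276
vertex 3.217 1.308 2.682
endloop
endfacet
facet normal 0.820 0.572 0.022
outer loop
vertex 4.196 1.037 2.247
vertex 3.879 1.475 2.664
vertex 4.236 0.954 2.924
endloop
endfacet
facet normal -0.203 0.855 0.477
outer loop
vertex 3.879 1.475 2.664
vertex 3.217 1.308 2.682
vertex 3.631 1.121 3.193
endloop
endfacet
facet normal -0.991 0.116 0.073
outer loop
vertex 3.217 1.308 2.682
vertex 3.124 0.766 2.276
vertex 3.164 0.683 2.953
endloop
endfacet
facet normal -0.454 -0.627 -0.633
outer loop
vertex 3.124 0.766 2.276
vertex 3.729 0.599 2.007
vertex 3.481 0.245 2.536
endloop
endfacet
facet normal 0.664 -0.344 -0.664
outer loop
vertex 3.729 0.599 2.007
vertex 4.196 1.037 2.247
vertex 4.143 0.412 2.518
endloop
endfacet
facet normal 0.400 -0.026 0.916
outer loop
vertex 3.794 0.464 3.103
vertex 4.236 0.954 2.924
vertex 3.631 1.121 3.193
endloop
endfacet
facet normal -0.292 -0.201 0.935
outer loop
vertex 3.794 0.464 3.103
vertex 3.631 1.121 3.193
vertex 3.164 0.683 2.953
endloop
endfacet
facet normal -0.388 -0.767 0.511
outer loop
vertex 3.794 0.464 3.103
vertex 3.164 0.683 2.953
vertex 3.481 0.245 2.536
endloop
endfacet
facet normal 0.244 -0.942 0.229
outer loop
vertex 3.794 0.464 3.103
vertex 3.481 0.245 2.536
vertex 4.143 0.412 2.518
endloop
endfacet
facet normal 0.732 -0.485 0.480
outer loop
vertex 3.794 0.464 3.103
vertex 4.143 0.412 2.518
vertex 4.236 0.954 2.924
endloop
endfacet
facet normal 0.454 0.627 0.633
outer loop
vertex 3.631 1.121 3.193
vertex 4.236 0.954 2.924
vertex 3.879 1.475 2.664
endloop
endfacet
facet normal -0.664 0.344 0.664
outer loop
vertex 3.164 0.683 2.953
vertex 3.631 1.121 3.193
vertex 3.217 1.308 2.682
endloop
endfacet
facet normal -0.820 -0.572 -0.022
outer loop
vertex 3.481 0.245 2.536
vertex 3.164 0.683 2.953
vertex 3.124 0.766 2.276
endloop
endfacet
facet normal 0.203 -0.855 -0.477
outer loop
vertex 4.143 0.412 2.518
vertex 3.481 0.245 2.536
vertex 3.729 0.599 2.007
endloop
endfacet
facet normal 0.991 -0.116 -0.073
outer loop
vertex 4.236 0.954 2.924
vertex 4.143 0.412 2.518
vertex 4.196 1.037 2.247
endloop
endfacet

endsolid


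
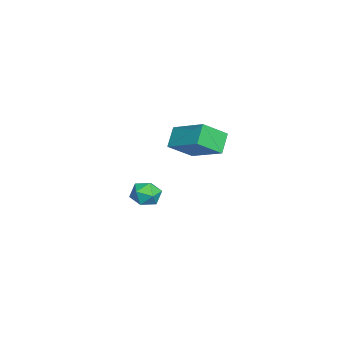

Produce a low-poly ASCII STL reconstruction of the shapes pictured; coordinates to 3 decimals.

solid 
facet normal -0.686 0.152 0.712
outer loop
vertex 1.602 -0.154 5.155
vertex 0.898 0.954 4.24
vertex 0.344 -1.684 4.27
endloop
endfacet
facet normal 0.440 -0.692 0.572
outer loop
vertex 1.202 -1.874 3.38
vertex 1.602 -0.154 5.155
vertex 0.344 -1.684 4.27
endloop
endfacet
facet normal -0.686 0.152 0.712
outer loop
vertex 0.344 -1.684 4.27
vertex 0.898 0.954 4.24
vertex -0.36 -0.576 3.355
endloop
endfacet
facet normal -0.580 -0.705 -0.408
outer loop
vertex -0.36 -0.576 3.355
vertex 1.202 -1.874 3.38
vertex 0.344 -1.684 4.27
endloop
endfacet
facet normal 0.580 0.705 0.408
outer loop
vertex 1.602 -0.154 5.155
vertex 1.756 0.764 3.35
vertex 0.898 0.954 4.24
endloop
endfacet
facet normal 0.440 -0.692 0.572
outer loop
vertex 2.46 -0.344 4.265
vertex 1.602 -0.154 5.155
vertex 1.202 -1.874 3.38
endloop
endfacet
facet normal 0.580 0.705 0.408
outer loop
vertex 2.46 -0.344 4.265
vertex 1.756 0.764 3.35
vertex 1.602 -0.154 5.155
endloop
endfacet
facet normal -0.440 0.692 -0.572
outer loop
vertex 0.898 0.954 4.24
vertex 1.756 0.764 3.35
vertex -0.36 -0.576 3.355
endloop
endfacet
facet normal -0.580 -0.705 -0.408
outer loop
vertex 0.498 -0.766 2.465
vertex 1.202 -1.874 3.38
vertex -0.36 -0.576 3.355
endloop
endfacet
facet normal -0.440 0.692 -0.572
outer loop
vertex -0.36 -0.576 3.355
vertex 1.756 0.764 3.35
vertex 0.498 -0.766 2.465
endloop
endfacet
facet normal 0.686 -0.152 -0.712
outer loop
vertex 0.498 -0.766 2.465
vertex 2.46 -0.344 4.265
vertex 1.202 -1.874 3.38
endloop
endfacet
facet normal 0.686 -0.152 -0.712
outer loop
vertex 1.756 0.764 3.35
vertex 2.46 -0.344 4.265
vertex 0.498 -0.766 2.465
endloop
endfacet
facet normal -0.714 0.696 0.076
outer loop
vertex -3.646 -3.042 -2.628
vertex -3.772 -3.264 -1.772
vertex -3.178 -2.632 -1.987
endloop
endfacet
facet normal -0.222 0.887 -0.405
outer loop
vertex -3.646 -3.042 -2.628
vertex -3.178 -2.632 -1.987
vertex -2.775 -2.878 -2.746
endloop
endfacet
facet normal -0.194 0.378 -0.905
outer loop
vertex -3.646 -3.042 -2.628
vertex -2.775 -2.878 -2.746
vertex -3.121 -3.663 -3.0
endloop
endfacet
facet normal -0.668 -0.126 -0.733
outer loop
vertex -3.646 -3.042 -2.628
vertex -3.121 -3.663 -3.0
vertex -3.737 -3.901 -2.398
endloop
endfacet
facet normal -0.989 0.071 -0.127
outer loop
vertex -3.646 -3.042 -2.628
vertex -3.737 -3.901 -2.398
vertex -3.772 -3.264 -1.772
endloop
endfacet
facet normal 0.411 0.908 -0.076
outer loop
vertex -2.775 -2.878 -2.746
vertex -3.178 -2.632 -1.987
vertex -2.363 -2.999 -1.962
endloop
endfacet
facet normal -0.385 0.600 0.701
outer loop
vertex -3.178 -2.632 -1.987
vertex -3.772 -3.264 -1.772
vertex -2.979 -3.237 -1.36
endloop
endfacet
facet normal -0.831 -0.412 0.373
outer loop
vertex -3.772 -3.264 -1.772
vertex -3.737 -3.901 -2.398
vertex -3.325 -4.022 -1.614
endloop
endfacet
facet normal -0.311 -0.731 -0.607
outer loop
vertex -3.737 -3.901 -2.398
vertex -3.121 -3.663 -3.0
vertex -2.922 -4.268 -2.373
endloop
endfacet
facet normal 0.457 0.085 -0.885
outer loop
vertex -3.121 -3.663 -3.0
vertex -2.775 -2.878 -2.746
vertex -2.328 -3.636 -2.588
endloop
endfacet
facet normal 0.668 0.126 0.733
outer loop
vertex -2.454 -3.858 -1.732
vertex -2.363 -2.999 -1.962
vertex -2.979 -3.237 -1.36
endloop
endfacet
facet normal 0.194 -0.378 0.905
outer loop
vertex -2.454 -3.858 -1.732
vertex -2.979 -3.237 -1.36
vertex -3.325 -4.022 -1.614
endloop
endfacet
facet normal 0.222 -0.887 0.405
outer loop
vertex -2.454 -3.858 -1.732
vertex -3.325 -4.022 -1.614
vertex -2.922 -4.268 -2.373
endloop
endfacet
facet normal 0.714 -0.696 -0.076
outer loop
vertex -2.454 -3.858 -1.732
vertex -2.922 -4.268 -2.373
vertex -2.328 -3.636 -2.588
endloop
endfacet
facet normal 0.989 -0.071 0.127
outer loop
vertex -2.454 -3.858 -1.732
vertex -2.328 -3.636 -2.588
vertex -2.363 -2.999 -1.962
endloop
endfacet
facet normal 0.311 0.731 0.607
outer loop
vertex -2.979 -3.237 -1.36
vertex -2.363 -2.999 -1.962
vertex -3.178 -2.632 -1.987
endloop
endfacet
facet normal -0.457 -0.085 0.885
outer loop
vertex -3.325 -4.022 -1.614
vertex -2.979 -3.237 -1.36
vertex -3.772 -3.264 -1.772
endloop
endfacet
facet normal -0.411 -0.908 0.076
outer loop
vertex -2.922 -4.268 -2.373
vertex -3.325 -4.022 -1.614
vertex -3.737 -3.901 -2.398
endloop
endfacet
facet normal 0.385 -0.600 -0.701
outer loop
vertex -2.328 -3.636 -2.588
vertex -2.922 -4.268 -2.373
vertex -3.121 -3.663 -3.0
endloop
endfacet
facet normal 0.831 0.412 -0.373
outer loop
vertex -2.363 -2.999 -1.962
vertex -2.328 -3.636 -2.588
vertex -2.775 -2.878 -2.746
endloop
endfacet

endsolid


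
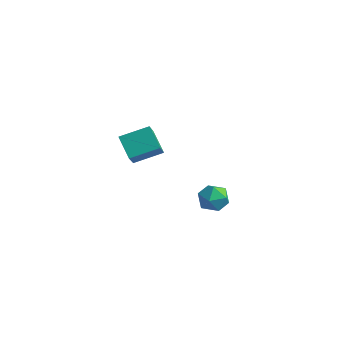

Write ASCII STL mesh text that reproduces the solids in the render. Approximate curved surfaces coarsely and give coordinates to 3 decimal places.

solid 
facet normal -0.224 0.523 0.822
outer loop
vertex 3.57 -2.022 1.888
vertex 2.745 -2.393 1.899
vertex 3.426 -2.793 2.339
endloop
endfacet
facet normal 0.474 0.377 0.796
outer loop
vertex 3.57 -2.022 1.888
vertex 3.426 -2.793 2.339
vertex 4.176 -2.692 1.844
endloop
endfacet
facet normal 0.734 0.652 0.191
outer loop
vertex 3.57 -2.022 1.888
vertex 4.176 -2.692 1.844
vertex 3.959 -2.229 1.098
endloop
endfacet
facet normal 0.196 0.968 -0.157
outer loop
vertex 3.57 -2.022 1.888
vertex 3.959 -2.229 1.098
vertex 3.074 -2.044 1.133
endloop
endfacet
facet normal -0.396 0.888 0.234
outer loop
vertex 3.57 -2.022 1.888
vertex 3.074 -2.044 1.133
vertex 2.745 -2.393 1.899
endloop
endfacet
facet normal 0.550 -0.332 0.766
outer loop
vertex 4.176 -2.692 1.844
vertex 3.426 -2.793 2.339
vertex 3.726 -3.476 1.827
endloop
endfacet
facet normal -0.579 -0.095 0.810
outer loop
vertex 3.426 -2.793 2.339
vertex 2.745 -2.393 1.899
vertex 2.841 -3.291 1.862
endloop
endfacet
facet normal -0.857 0.495 -0.143
outer loop
vertex 2.745 -2.393 1.899
vertex 3.074 -2.044 1.133
vertex 2.624 -2.828 1.116
endloop
endfacet
facet normal 0.100 0.625 -0.775
outer loop
vertex 3.074 -2.044 1.133
vertex 3.959 -2.229 1.098
vertex 3.374 -2.727 0.621
endloop
endfacet
facet normal 0.971 0.113 -0.213
outer loop
vertex 3.959 -2.229 1.098
vertex 4.176 -2.692 1.844
vertex 4.055 -3.127 1.061
endloop
endfacet
facet normal -0.196 -0.968 0.157
outer loop
vertex 3.23 -3.498 1.072
vertex 3.726 -3.476 1.827
vertex 2.841 -3.291 1.862
endloop
endfacet
facet normal -0.734 -0.652 -0.191
outer loop
vertex 3.23 -3.498 1.072
vertex 2.841 -3.291 1.862
vertex 2.624 -2.828 1.116
endloop
endfacet
facet normal -0.474 -0.377 -0.796
outer loop
vertex 3.23 -3.498 1.072
vertex 2.624 -2.828 1.116
vertex 3.374 -2.727 0.621
endloop
endfacet
facet normal 0.224 -0.523 -0.822
outer loop
vertex 3.23 -3.498 1.072
vertex 3.374 -2.727 0.621
vertex 4.055 -3.127 1.061
endloop
endfacet
facet normal 0.396 -0.888 -0.234
outer loop
vertex 3.23 -3.498 1.072
vertex 4.055 -3.127 1.061
vertex 3.726 -3.476 1.827
endloop
endfacet
facet normal -0.100 -0.625 0.775
outer loop
vertex 2.841 -3.291 1.862
vertex 3.726 -3.476 1.827
vertex 3.426 -2.793 2.339
endloop
endfacet
facet normal -0.971 -0.113 0.213
outer loop
vertex 2.624 -2.828 1.116
vertex 2.841 -3.291 1.862
vertex 2.745 -2.393 1.899
endloop
endfacet
facet normal -0.550 0.332 -0.766
outer loop
vertex 3.374 -2.727 0.621
vertex 2.624 -2.828 1.116
vertex 3.074 -2.044 1.133
endloop
endfacet
facet normal 0.579 0.095 -0.810
outer loop
vertex 4.055 -3.127 1.061
vertex 3.374 -2.727 0.621
vertex 3.959 -2.229 1.098
endloop
endfacet
facet normal 0.857 -0.495 0.143
outer loop
vertex 3.726 -3.476 1.827
vertex 4.055 -3.127 1.061
vertex 4.176 -2.692 1.844
endloop
endfacet
facet normal -0.358 0.589 -0.724
outer loop
vertex -4.384 -0.896 1.051
vertex -3.396 0.414 1.629
vertex -3.249 -1.343 0.127
endloop
endfacet
facet normal -0.567 -0.753 -0.333
outer loop
vertex -2.684 -2.274 1.271
vertex -4.384 -0.896 1.051
vertex -3.249 -1.343 0.127
endloop
endfacet
facet normal -0.358 0.589 -0.724
outer loop
vertex -3.249 -1.343 0.127
vertex -3.396 0.414 1.629
vertex -2.262 -0.033 0.705
endloop
endfacet
facet normal 0.742 -0.292 -0.604
outer loop
vertex -2.262 -0.033 0.705
vertex -2.684 -2.274 1.271
vertex -3.249 -1.343 0.127
endloop
endfacet
facet normal -0.741 0.293 0.604
outer loop
vertex -4.384 -0.896 1.051
vertex -2.831 -0.517 2.773
vertex -3.396 0.414 1.629
endloop
endfacet
facet normal -0.568 -0.753 -0.332
outer loop
vertex -3.818 -1.827 2.195
vertex -4.384 -0.896 1.051
vertex -2.684 -2.274 1.271
endloop
endfacet
facet normal -0.741 0.292 0.604
outer loop
vertex -3.818 -1.827 2.195
vertex -2.831 -0.517 2.773
vertex -4.384 -0.896 1.051
endloop
endfacet
facet normal 0.568 0.753 0.332
outer loop
vertex -3.396 0.414 1.629
vertex -2.831 -0.517 2.773
vertex -2.262 -0.033 0.705
endloop
endfacet
facet normal 0.741 -0.292 -0.604
outer loop
vertex -1.696 -0.964 1.849
vertex -2.684 -2.274 1.271
vertex -2.262 -0.033 0.705
endloop
endfacet
facet normal 0.567 0.753 0.332
outer loop
vertex -2.262 -0.033 0.705
vertex -2.831 -0.517 2.773
vertex -1.696 -0.964 1.849
endloop
endfacet
facet normal 0.358 -0.589 0.724
outer loop
vertex -1.696 -0.964 1.849
vertex -3.818 -1.827 2.195
vertex -2.684 -2.274 1.271
endloop
endfacet
facet normal 0.358 -0.589 0.724
outer loop
vertex -2.831 -0.517 2.773
vertex -3.818 -1.827 2.195
vertex -1.696 -0.964 1.849
endloop
endfacet

endsolid


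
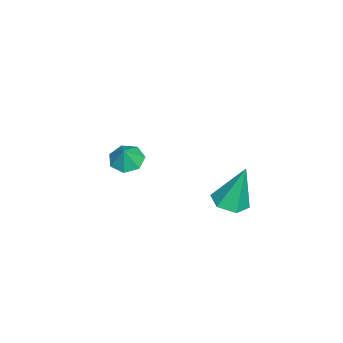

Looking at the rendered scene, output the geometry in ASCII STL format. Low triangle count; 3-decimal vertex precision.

solid 
facet normal 0.046 -0.286 -0.957
outer loop
vertex 3.008 2.578 -2.236
vertex 2.269 2.187 -2.155
vertex 2.294 2.992 -2.394
endloop
endfacet
facet normal 0.482 0.870 0.102
outer loop
vertex 3.008 2.578 -2.236
vertex 2.294 2.992 -2.394
vertex 2.171 2.793 -0.125
endloop
endfacet
facet normal 0.047 -0.286 -0.957
outer loop
vertex 2.294 2.992 -2.394
vertex 2.269 2.187 -2.155
vertex 1.555 2.6 -2.313
endloop
endfacet
facet normal -0.463 0.885 0.052
outer loop
vertex 2.294 2.992 -2.394
vertex 1.555 2.6 -2.313
vertex 2.171 2.793 -0.125
endloop
endfacet
facet normal 0.046 -0.287 -0.957
outer loop
vertex 1.555 2.6 -2.313
vertex 2.269 2.187 -2.155
vertex 1.53 1.795 -2.073
endloop
endfacet
facet normal -0.959 0.108 0.261
outer loop
vertex 1.555 2.6 -2.313
vertex 1.53 1.795 -2.073
vertex 2.171 2.793 -0.125
endloop
endfacet
facet normal 0.046 -0.287 -0.957
outer loop
vertex 1.53 1.795 -2.073
vertex 2.269 2.187 -2.155
vertex 2.244 1.382 -1.915
endloop
endfacet
facet normal -0.511 -0.685 0.519
outer loop
vertex 1.53 1.795 -2.073
vertex 2.244 1.382 -1.915
vertex 2.171 2.793 -0.125
endloop
endfacet
facet normal 0.047 -0.287 -0.957
outer loop
vertex 2.244 1.382 -1.915
vertex 2.269 2.187 -2.155
vertex 2.983 1.773 -1.996
endloop
endfacet
facet normal 0.432 -0.699 0.569
outer loop
vertex 2.244 1.382 -1.915
vertex 2.983 1.773 -1.996
vertex 2.171 2.793 -0.125
endloop
endfacet
facet normal 0.047 -0.287 -0.957
outer loop
vertex 2.983 1.773 -1.996
vertex 2.269 2.187 -2.155
vertex 3.008 2.578 -2.236
endloop
endfacet
facet normal 0.929 0.079 0.361
outer loop
vertex 2.983 1.773 -1.996
vertex 3.008 2.578 -2.236
vertex 2.171 2.793 -0.125
endloop
endfacet
facet normal -0.476 0.008 -0.879
outer loop
vertex -2.097 -3.178 -4.507
vertex -2.818 -3.196 -4.117
vertex -2.378 -2.544 -4.349
endloop
endfacet
facet normal 0.916 0.365 0.165
outer loop
vertex -2.097 -3.178 -4.507
vertex -2.378 -2.544 -4.349
vertex -2.322 -3.204 -3.203
endloop
endfacet
facet normal -0.476 0.009 -0.879
outer loop
vertex -2.378 -2.544 -4.349
vertex -2.818 -3.196 -4.117
vertex -2.99 -2.401 -4.016
endloop
endfacet
facet normal 0.423 0.794 0.437
outer loop
vertex -2.378 -2.544 -4.349
vertex -2.99 -2.401 -4.016
vertex -2.322 -3.204 -3.203
endloop
endfacet
facet normal -0.476 0.009 -0.879
outer loop
vertex -2.99 -2.401 -4.016
vertex -2.818 -3.196 -4.117
vertex -3.473 -2.856 -3.759
endloop
endfacet
facet normal -0.180 0.622 0.762
outer loop
vertex -2.99 -2.401 -4.016
vertex -3.473 -2.856 -3.759
vertex -2.322 -3.204 -3.203
endloop
endfacet
facet normal -0.476 0.009 -0.879
outer loop
vertex -3.473 -2.856 -3.759
vertex -2.818 -3.196 -4.117
vertex -3.462 -3.568 -3.772
endloop
endfacet
facet normal -0.441 -0.023 0.897
outer loop
vertex -3.473 -2.856 -3.759
vertex -3.462 -3.568 -3.772
vertex -2.322 -3.204 -3.203
endloop
endfacet
facet normal -0.476 0.008 -0.880
outer loop
vertex -3.462 -3.568 -3.772
vertex -2.818 -3.196 -4.117
vertex -2.966 -3.999 -4.044
endloop
endfacet
facet normal -0.161 -0.653 0.740
outer loop
vertex -3.462 -3.568 -3.772
vertex -2.966 -3.999 -4.044
vertex -2.322 -3.204 -3.203
endloop
endfacet
facet normal -0.477 0.008 -0.879
outer loop
vertex -2.966 -3.999 -4.044
vertex -2.818 -3.196 -4.117
vertex -2.358 -3.825 -4.372
endloop
endfacet
facet normal 0.448 -0.795 0.409
outer loop
vertex -2.966 -3.999 -4.044
vertex -2.358 -3.825 -4.372
vertex -2.322 -3.204 -3.203
endloop
endfacet
facet normal -0.476 0.008 -0.879
outer loop
vertex -2.358 -3.825 -4.372
vertex -2.818 -3.196 -4.117
vertex -2.097 -3.178 -4.507
endloop
endfacet
facet normal 0.927 -0.342 0.153
outer loop
vertex -2.358 -3.825 -4.372
vertex -2.097 -3.178 -4.507
vertex -2.322 -3.204 -3.203
endloop
endfacet

endsolid


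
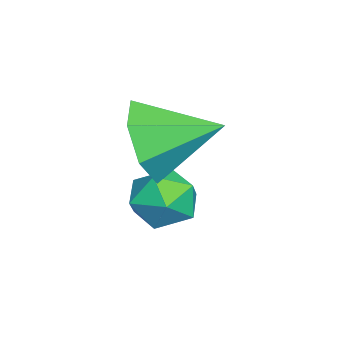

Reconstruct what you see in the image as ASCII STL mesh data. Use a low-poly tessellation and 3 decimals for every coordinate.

solid 
facet normal 0.036 -0.939 -0.342
outer loop
vertex 3.971 -1.598 2.072
vertex 3.414 -1.868 2.754
vertex 3.189 -1.57 1.913
endloop
endfacet
facet normal 0.152 0.777 -0.611
outer loop
vertex 3.971 -1.598 2.072
vertex 3.189 -1.57 1.913
vertex 3.366 -0.572 3.226
endloop
endfacet
facet normal 0.034 -0.939 -0.342
outer loop
vertex 3.189 -1.57 1.913
vertex 3.414 -1.868 2.754
vertex 2.577 -1.765 2.387
endloop
endfacet
facet normal -0.567 0.691 -0.448
outer loop
vertex 3.189 -1.57 1.913
vertex 2.577 -1.765 2.387
vertex 3.366 -0.572 3.226
endloop
endfacet
facet normal 0.035 -0.939 -0.343
outer loop
vertex 2.577 -1.765 2.387
vertex 3.414 -1.868 2.754
vertex 2.595 -2.038 3.137
endloop
endfacet
facet normal -0.874 0.449 0.184
outer loop
vertex 2.577 -1.765 2.387
vertex 2.595 -2.038 3.137
vertex 3.366 -0.572 3.226
endloop
endfacet
facet normal 0.035 -0.939 -0.343
outer loop
vertex 2.595 -2.038 3.137
vertex 3.414 -1.868 2.754
vertex 3.231 -2.183 3.598
endloop
endfacet
facet normal -0.536 0.232 0.812
outer loop
vertex 2.595 -2.038 3.137
vertex 3.231 -2.183 3.598
vertex 3.366 -0.572 3.226
endloop
endfacet
facet normal 0.036 -0.939 -0.343
outer loop
vertex 3.231 -2.183 3.598
vertex 3.414 -1.868 2.754
vertex 4.004 -2.09 3.424
endloop
endfacet
facet normal 0.191 0.206 0.960
outer loop
vertex 3.231 -2.183 3.598
vertex 4.004 -2.09 3.424
vertex 3.366 -0.572 3.226
endloop
endfacet
facet normal 0.035 -0.939 -0.342
outer loop
vertex 4.004 -2.09 3.424
vertex 3.414 -1.868 2.754
vertex 4.334 -1.83 2.745
endloop
endfacet
facet normal 0.762 0.388 0.519
outer loop
vertex 4.004 -2.09 3.424
vertex 4.334 -1.83 2.745
vertex 3.366 -0.572 3.226
endloop
endfacet
facet normal 0.035 -0.939 -0.343
outer loop
vertex 4.334 -1.83 2.745
vertex 3.414 -1.868 2.754
vertex 3.971 -1.598 2.072
endloop
endfacet
facet normal 0.745 0.642 -0.180
outer loop
vertex 4.334 -1.83 2.745
vertex 3.971 -1.598 2.072
vertex 3.366 -0.572 3.226
endloop
endfacet
facet normal -0.083 0.996 0.042
outer loop
vertex 3.744 -1.032 1.165
vertex 3.073 -1.095 1.329
vertex 3.552 -1.076 1.83
endloop
endfacet
facet normal 0.576 0.788 0.218
outer loop
vertex 3.744 -1.032 1.165
vertex 3.552 -1.076 1.83
vertex 4.11 -1.422 1.607
endloop
endfacet
facet normal 0.846 0.419 -0.331
outer loop
vertex 3.744 -1.032 1.165
vertex 4.11 -1.422 1.607
vertex 3.976 -1.656 0.968
endloop
endfacet
facet normal 0.353 0.398 -0.847
outer loop
vertex 3.744 -1.032 1.165
vertex 3.976 -1.656 0.968
vertex 3.335 -1.454 0.796
endloop
endfacet
facet normal -0.222 0.755 -0.617
outer loop
vertex 3.744 -1.032 1.165
vertex 3.335 -1.454 0.796
vertex 3.073 -1.095 1.329
endloop
endfacet
facet normal 0.526 0.347 0.777
outer loop
vertex 4.11 -1.422 1.607
vertex 3.552 -1.076 1.83
vertex 3.665 -1.726 2.044
endloop
endfacet
facet normal -0.541 0.683 0.491
outer loop
vertex 3.552 -1.076 1.83
vertex 3.073 -1.095 1.329
vertex 3.024 -1.524 1.872
endloop
endfacet
facet normal -0.764 0.294 -0.574
outer loop
vertex 3.073 -1.095 1.329
vertex 3.335 -1.454 0.796
vertex 2.89 -1.758 1.233
endloop
endfacet
facet normal 0.165 -0.283 -0.945
outer loop
vertex 3.335 -1.454 0.796
vertex 3.976 -1.656 0.968
vertex 3.448 -2.104 1.01
endloop
endfacet
facet normal 0.962 -0.250 -0.110
outer loop
vertex 3.976 -1.656 0.968
vertex 4.11 -1.422 1.607
vertex 3.927 -2.085 1.511
endloop
endfacet
facet normal -0.353 -0.398 0.847
outer loop
vertex 3.256 -2.148 1.675
vertex 3.665 -1.726 2.044
vertex 3.024 -1.524 1.872
endloop
endfacet
facet normal -0.846 -0.419 0.331
outer loop
vertex 3.256 -2.148 1.675
vertex 3.024 -1.524 1.872
vertex 2.89 -1.758 1.233
endloop
endfacet
facet normal -0.576 -0.788 -0.218
outer loop
vertex 3.256 -2.148 1.675
vertex 2.89 -1.758 1.233
vertex 3.448 -2.104 1.01
endloop
endfacet
facet normal 0.083 -0.996 -0.042
outer loop
vertex 3.256 -2.148 1.675
vertex 3.448 -2.104 1.01
vertex 3.927 -2.085 1.511
endloop
endfacet
facet normal 0.222 -0.755 0.617
outer loop
vertex 3.256 -2.148 1.675
vertex 3.927 -2.085 1.511
vertex 3.665 -1.726 2.044
endloop
endfacet
facet normal -0.165 0.283 0.945
outer loop
vertex 3.024 -1.524 1.872
vertex 3.665 -1.726 2.044
vertex 3.552 -1.076 1.83
endloop
endfacet
facet normal -0.962 0.250 0.110
outer loop
vertex 2.89 -1.758 1.233
vertex 3.024 -1.524 1.872
vertex 3.073 -1.095 1.329
endloop
endfacet
facet normal -0.526 -0.347 -0.777
outer loop
vertex 3.448 -2.104 1.01
vertex 2.89 -1.758 1.233
vertex 3.335 -1.454 0.796
endloop
endfacet
facet normal 0.541 -0.683 -0.491
outer loop
vertex 3.927 -2.085 1.511
vertex 3.448 -2.104 1.01
vertex 3.976 -1.656 0.968
endloop
endfacet
facet normal 0.764 -0.294 0.574
outer loop
vertex 3.665 -1.726 2.044
vertex 3.927 -2.085 1.511
vertex 4.11 -1.422 1.607
endloop
endfacet

endsolid


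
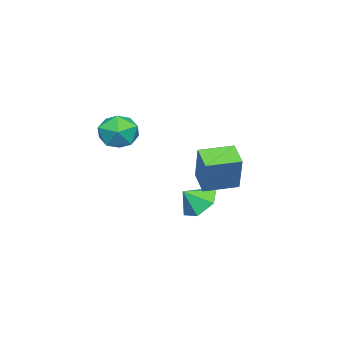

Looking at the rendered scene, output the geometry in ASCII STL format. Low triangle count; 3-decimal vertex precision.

solid 
facet normal -0.630 0.773 0.070
outer loop
vertex -2.856 4.468 -0.866
vertex -2.006 5.21 -1.405
vertex -3.621 4.011 -2.701
endloop
endfacet
facet normal -0.680 -0.593 0.431
outer loop
vertex -2.594 2.75 -2.815
vertex -2.856 4.468 -0.866
vertex -3.621 4.011 -2.701
endloop
endfacet
facet normal -0.630 0.773 0.070
outer loop
vertex -3.621 4.011 -2.701
vertex -2.006 5.21 -1.405
vertex -2.771 4.752 -3.24
endloop
endfacet
facet normal -0.375 -0.224 -0.900
outer loop
vertex -2.771 4.752 -3.24
vertex -2.594 2.75 -2.815
vertex -3.621 4.011 -2.701
endloop
endfacet
facet normal 0.375 0.224 0.900
outer loop
vertex -2.856 4.468 -0.866
vertex -0.979 3.949 -1.519
vertex -2.006 5.21 -1.405
endloop
endfacet
facet normal -0.680 -0.593 0.431
outer loop
vertex -1.829 3.208 -0.98
vertex -2.856 4.468 -0.866
vertex -2.594 2.75 -2.815
endloop
endfacet
facet normal 0.375 0.224 0.900
outer loop
vertex -1.829 3.208 -0.98
vertex -0.979 3.949 -1.519
vertex -2.856 4.468 -0.866
endloop
endfacet
facet normal 0.680 0.593 -0.431
outer loop
vertex -2.006 5.21 -1.405
vertex -0.979 3.949 -1.519
vertex -2.771 4.752 -3.24
endloop
endfacet
facet normal -0.375 -0.224 -0.900
outer loop
vertex -1.744 3.492 -3.354
vertex -2.594 2.75 -2.815
vertex -2.771 4.752 -3.24
endloop
endfacet
facet normal 0.680 0.593 -0.431
outer loop
vertex -2.771 4.752 -3.24
vertex -0.979 3.949 -1.519
vertex -1.744 3.492 -3.354
endloop
endfacet
facet normal 0.630 -0.773 -0.070
outer loop
vertex -1.744 3.492 -3.354
vertex -1.829 3.208 -0.98
vertex -2.594 2.75 -2.815
endloop
endfacet
facet normal 0.630 -0.773 -0.070
outer loop
vertex -0.979 3.949 -1.519
vertex -1.829 3.208 -0.98
vertex -1.744 3.492 -3.354
endloop
endfacet
facet normal -0.513 0.500 -0.697
outer loop
vertex -1.581 3.319 -4.805
vertex -2.447 3.05 -4.361
vertex -1.984 3.905 -4.088
endloop
endfacet
facet normal 0.915 0.198 0.352
outer loop
vertex -1.581 3.319 -4.805
vertex -1.984 3.905 -4.088
vertex -1.873 2.49 -3.579
endloop
endfacet
facet normal -0.513 0.500 -0.698
outer loop
vertex -1.984 3.905 -4.088
vertex -2.447 3.05 -4.361
vertex -2.851 3.636 -3.644
endloop
endfacet
facet normal 0.342 0.342 0.875
outer loop
vertex -1.984 3.905 -4.088
vertex -2.851 3.636 -3.644
vertex -1.873 2.49 -3.579
endloop
endfacet
facet normal -0.513 0.500 -0.698
outer loop
vertex -2.851 3.636 -3.644
vertex -2.447 3.05 -4.361
vertex -3.314 2.781 -3.917
endloop
endfacet
facet normal -0.257 -0.165 0.952
outer loop
vertex -2.851 3.636 -3.644
vertex -3.314 2.781 -3.917
vertex -1.873 2.49 -3.579
endloop
endfacet
facet normal -0.513 0.500 -0.698
outer loop
vertex -3.314 2.781 -3.917
vertex -2.447 3.05 -4.361
vertex -2.91 2.195 -4.634
endloop
endfacet
facet normal -0.283 -0.815 0.506
outer loop
vertex -3.314 2.781 -3.917
vertex -2.91 2.195 -4.634
vertex -1.873 2.49 -3.579
endloop
endfacet
facet normal -0.512 0.500 -0.698
outer loop
vertex -2.91 2.195 -4.634
vertex -2.447 3.05 -4.361
vertex -2.044 2.464 -5.077
endloop
endfacet
facet normal 0.289 -0.957 -0.016
outer loop
vertex -2.91 2.195 -4.634
vertex -2.044 2.464 -5.077
vertex -1.873 2.49 -3.579
endloop
endfacet
facet normal -0.513 0.500 -0.698
outer loop
vertex -2.044 2.464 -5.077
vertex -2.447 3.05 -4.361
vertex -1.581 3.319 -4.805
endloop
endfacet
facet normal 0.888 -0.451 -0.094
outer loop
vertex -2.044 2.464 -5.077
vertex -1.581 3.319 -4.805
vertex -1.873 2.49 -3.579
endloop
endfacet
facet normal -0.171 0.968 -0.183
outer loop
vertex 2.304 2.11 0.536
vertex 1.318 1.967 0.701
vertex 1.926 2.219 1.466
endloop
endfacet
facet normal 0.480 0.872 0.093
outer loop
vertex 2.304 2.11 0.536
vertex 1.926 2.219 1.466
vertex 2.809 1.747 1.331
endloop
endfacet
facet normal 0.838 0.429 -0.337
outer loop
vertex 2.304 2.11 0.536
vertex 2.809 1.747 1.331
vertex 2.746 1.205 0.483
endloop
endfacet
facet normal 0.408 0.251 -0.878
outer loop
vertex 2.304 2.11 0.536
vertex 2.746 1.205 0.483
vertex 1.825 1.34 0.093
endloop
endfacet
facet normal -0.216 0.584 -0.782
outer loop
vertex 2.304 2.11 0.536
vertex 1.825 1.34 0.093
vertex 1.318 1.967 0.701
endloop
endfacet
facet normal 0.407 0.553 0.727
outer loop
vertex 2.809 1.747 1.331
vertex 1.926 2.219 1.466
vertex 2.135 1.38 1.987
endloop
endfacet
facet normal -0.648 0.708 0.282
outer loop
vertex 1.926 2.219 1.466
vertex 1.318 1.967 0.701
vertex 1.214 1.515 1.597
endloop
endfacet
facet normal -0.719 0.087 -0.690
outer loop
vertex 1.318 1.967 0.701
vertex 1.825 1.34 0.093
vertex 1.151 0.973 0.749
endloop
endfacet
facet normal 0.291 -0.451 -0.844
outer loop
vertex 1.825 1.34 0.093
vertex 2.746 1.205 0.483
vertex 2.034 0.501 0.614
endloop
endfacet
facet normal 0.986 -0.164 0.032
outer loop
vertex 2.746 1.205 0.483
vertex 2.809 1.747 1.331
vertex 2.642 0.753 1.379
endloop
endfacet
facet normal -0.408 -0.251 0.878
outer loop
vertex 1.656 0.61 1.544
vertex 2.135 1.38 1.987
vertex 1.214 1.515 1.597
endloop
endfacet
facet normal -0.838 -0.429 0.337
outer loop
vertex 1.656 0.61 1.544
vertex 1.214 1.515 1.597
vertex 1.151 0.973 0.749
endloop
endfacet
facet normal -0.480 -0.872 -0.093
outer loop
vertex 1.656 0.61 1.544
vertex 1.151 0.973 0.749
vertex 2.034 0.501 0.614
endloop
endfacet
facet normal 0.171 -0.968 0.183
outer loop
vertex 1.656 0.61 1.544
vertex 2.034 0.501 0.614
vertex 2.642 0.753 1.379
endloop
endfacet
facet normal 0.216 -0.584 0.782
outer loop
vertex 1.656 0.61 1.544
vertex 2.642 0.753 1.379
vertex 2.135 1.38 1.987
endloop
endfacet
facet normal -0.291 0.451 0.844
outer loop
vertex 1.214 1.515 1.597
vertex 2.135 1.38 1.987
vertex 1.926 2.219 1.466
endloop
endfacet
facet normal -0.986 0.164 -0.032
outer loop
vertex 1.151 0.973 0.749
vertex 1.214 1.515 1.597
vertex 1.318 1.967 0.701
endloop
endfacet
facet normal -0.407 -0.553 -0.727
outer loop
vertex 2.034 0.501 0.614
vertex 1.151 0.973 0.749
vertex 1.825 1.34 0.093
endloop
endfacet
facet normal 0.648 -0.708 -0.282
outer loop
vertex 2.642 0.753 1.379
vertex 2.034 0.501 0.614
vertex 2.746 1.205 0.483
endloop
endfacet
facet normal 0.719 -0.087 0.690
outer loop
vertex 2.135 1.38 1.987
vertex 2.642 0.753 1.379
vertex 2.809 1.747 1.331
endloop
endfacet

endsolid


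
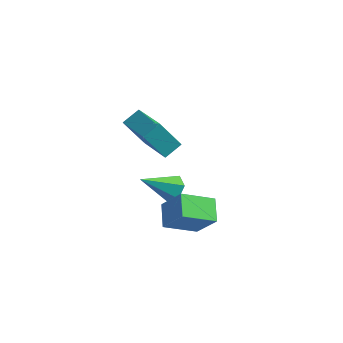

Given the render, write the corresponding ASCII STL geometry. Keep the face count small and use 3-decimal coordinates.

solid 
facet normal 0.496 0.616 -0.612
outer loop
vertex -2.597 1.737 -3.571
vertex -3.157 1.723 -4.039
vertex -3.134 2.228 -3.512
endloop
endfacet
facet normal 0.290 0.204 0.935
outer loop
vertex -2.597 1.737 -3.571
vertex -3.134 2.228 -3.512
vertex -4.143 0.497 -2.821
endloop
endfacet
facet normal 0.496 0.616 -0.612
outer loop
vertex -3.134 2.228 -3.512
vertex -3.157 1.723 -4.039
vertex -3.694 2.214 -3.98
endloop
endfacet
facet normal -0.538 0.564 0.627
outer loop
vertex -3.134 2.228 -3.512
vertex -3.694 2.214 -3.98
vertex -4.143 0.497 -2.821
endloop
endfacet
facet normal 0.496 0.616 -0.612
outer loop
vertex -3.694 2.214 -3.98
vertex -3.157 1.723 -4.039
vertex -3.717 1.709 -4.507
endloop
endfacet
facet normal -0.977 0.173 -0.123
outer loop
vertex -3.694 2.214 -3.98
vertex -3.717 1.709 -4.507
vertex -4.143 0.497 -2.821
endloop
endfacet
facet normal 0.496 0.617 -0.612
outer loop
vertex -3.717 1.709 -4.507
vertex -3.157 1.723 -4.039
vertex -3.179 1.218 -4.566
endloop
endfacet
facet normal -0.589 -0.578 -0.564
outer loop
vertex -3.717 1.709 -4.507
vertex -3.179 1.218 -4.566
vertex -4.143 0.497 -2.821
endloop
endfacet
facet normal 0.496 0.617 -0.612
outer loop
vertex -3.179 1.218 -4.566
vertex -3.157 1.723 -4.039
vertex -2.619 1.232 -4.098
endloop
endfacet
facet normal 0.237 -0.937 -0.256
outer loop
vertex -3.179 1.218 -4.566
vertex -2.619 1.232 -4.098
vertex -4.143 0.497 -2.821
endloop
endfacet
facet normal 0.496 0.617 -0.612
outer loop
vertex -2.619 1.232 -4.098
vertex -3.157 1.723 -4.039
vertex -2.597 1.737 -3.571
endloop
endfacet
facet normal 0.677 -0.545 0.494
outer loop
vertex -2.619 1.232 -4.098
vertex -2.597 1.737 -3.571
vertex -4.143 0.497 -2.821
endloop
endfacet
facet normal -0.507 -0.248 0.825
outer loop
vertex -2.902 -1.232 2.086
vertex -2.561 -0.463 2.527
vertex -4.626 -0.062 1.379
endloop
endfacet
facet normal -0.359 -0.810 -0.464
outer loop
vertex -3.799 0.343 0.033
vertex -2.902 -1.232 2.086
vertex -4.626 -0.062 1.379
endloop
endfacet
facet normal -0.507 -0.248 0.825
outer loop
vertex -4.626 -0.062 1.379
vertex -2.561 -0.463 2.527
vertex -4.284 0.707 1.82
endloop
endfacet
facet normal -0.783 0.532 -0.321
outer loop
vertex -4.284 0.707 1.82
vertex -3.799 0.343 0.033
vertex -4.626 -0.062 1.379
endloop
endfacet
facet normal 0.784 -0.532 0.321
outer loop
vertex -2.902 -1.232 2.086
vertex -1.734 -0.058 1.181
vertex -2.561 -0.463 2.527
endloop
endfacet
facet normal -0.359 -0.810 -0.464
outer loop
vertex -2.076 -0.827 0.74
vertex -2.902 -1.232 2.086
vertex -3.799 0.343 0.033
endloop
endfacet
facet normal 0.783 -0.532 0.321
outer loop
vertex -2.076 -0.827 0.74
vertex -1.734 -0.058 1.181
vertex -2.902 -1.232 2.086
endloop
endfacet
facet normal 0.359 0.810 0.464
outer loop
vertex -2.561 -0.463 2.527
vertex -1.734 -0.058 1.181
vertex -4.284 0.707 1.82
endloop
endfacet
facet normal -0.784 0.532 -0.321
outer loop
vertex -3.458 1.112 0.474
vertex -3.799 0.343 0.033
vertex -4.284 0.707 1.82
endloop
endfacet
facet normal 0.359 0.810 0.464
outer loop
vertex -4.284 0.707 1.82
vertex -1.734 -0.058 1.181
vertex -3.458 1.112 0.474
endloop
endfacet
facet normal 0.507 0.248 -0.825
outer loop
vertex -3.458 1.112 0.474
vertex -2.076 -0.827 0.74
vertex -3.799 0.343 0.033
endloop
endfacet
facet normal 0.507 0.248 -0.826
outer loop
vertex -1.734 -0.058 1.181
vertex -2.076 -0.827 0.74
vertex -3.458 1.112 0.474
endloop
endfacet
facet normal -0.497 0.760 0.418
outer loop
vertex -1.682 -0.181 -2.106
vertex -0.622 0.942 -2.886
vertex -2.689 -0.128 -3.399
endloop
endfacet
facet normal -0.613 -0.649 0.451
outer loop
vertex -2.078 -1.062 -3.914
vertex -1.682 -0.181 -2.106
vertex -2.689 -0.128 -3.399
endloop
endfacet
facet normal -0.497 0.760 0.419
outer loop
vertex -2.689 -0.128 -3.399
vertex -0.622 0.942 -2.886
vertex -1.63 0.996 -4.179
endloop
endfacet
facet normal -0.615 0.032 -0.788
outer loop
vertex -1.63 0.996 -4.179
vertex -2.078 -1.062 -3.914
vertex -2.689 -0.128 -3.399
endloop
endfacet
facet normal 0.615 -0.033 0.788
outer loop
vertex -1.682 -0.181 -2.106
vertex -0.011 0.008 -3.401
vertex -0.622 0.942 -2.886
endloop
endfacet
facet normal -0.613 -0.649 0.451
outer loop
vertex -1.07 -1.116 -2.621
vertex -1.682 -0.181 -2.106
vertex -2.078 -1.062 -3.914
endloop
endfacet
facet normal 0.615 -0.032 0.788
outer loop
vertex -1.07 -1.116 -2.621
vertex -0.011 0.008 -3.401
vertex -1.682 -0.181 -2.106
endloop
endfacet
facet normal 0.613 0.649 -0.451
outer loop
vertex -0.622 0.942 -2.886
vertex -0.011 0.008 -3.401
vertex -1.63 0.996 -4.179
endloop
endfacet
facet normal -0.614 0.032 -0.788
outer loop
vertex -1.018 0.061 -4.694
vertex -2.078 -1.062 -3.914
vertex -1.63 0.996 -4.179
endloop
endfacet
facet normal 0.613 0.649 -0.451
outer loop
vertex -1.63 0.996 -4.179
vertex -0.011 0.008 -3.401
vertex -1.018 0.061 -4.694
endloop
endfacet
facet normal 0.497 -0.760 -0.419
outer loop
vertex -1.018 0.061 -4.694
vertex -1.07 -1.116 -2.621
vertex -2.078 -1.062 -3.914
endloop
endfacet
facet normal 0.498 -0.760 -0.419
outer loop
vertex -0.011 0.008 -3.401
vertex -1.07 -1.116 -2.621
vertex -1.018 0.061 -4.694
endloop
endfacet

endsolid
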